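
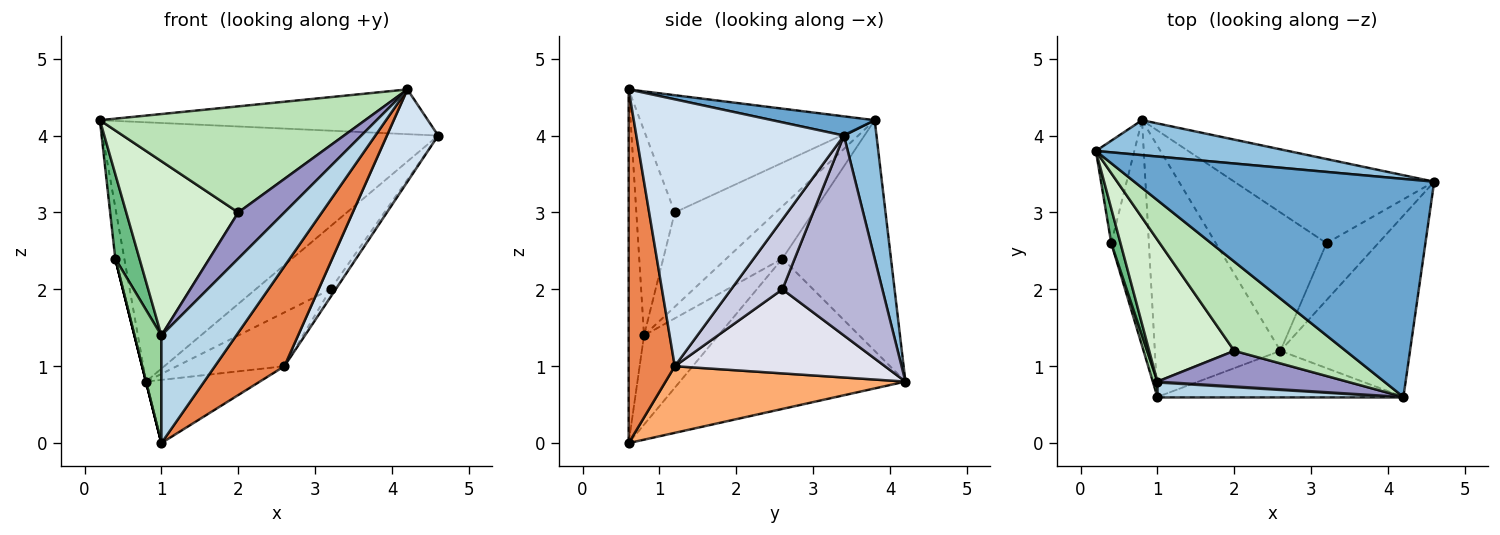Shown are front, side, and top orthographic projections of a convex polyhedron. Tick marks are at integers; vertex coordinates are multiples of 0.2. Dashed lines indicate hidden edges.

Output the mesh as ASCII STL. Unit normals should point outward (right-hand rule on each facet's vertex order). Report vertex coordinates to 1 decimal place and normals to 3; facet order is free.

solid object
 facet normal 0.063 0.201 0.978
  outer loop
   vertex 4.2 0.6 4.6
   vertex 4.6 3.4 4.0
   vertex 0.2 3.8 4.2
  endloop
 endfacet
 facet normal 0.096 0.986 0.133
  outer loop
   vertex 0.8 4.2 0.8
   vertex 0.2 3.8 4.2
   vertex 4.6 3.4 4.0
  endloop
 endfacet
 facet normal -0.199 -0.970 0.139
  outer loop
   vertex 1.0 0.8 1.4
   vertex 1.0 0.6 0.0
   vertex 4.2 0.6 4.6
  endloop
 endfacet
 facet normal 0.878 -0.217 -0.426
  outer loop
   vertex 2.6 1.2 1.0
   vertex 4.6 3.4 4.0
   vertex 4.2 0.6 4.6
  endloop
 endfacet
 facet normal 0.516 -0.778 -0.359
  outer loop
   vertex 2.6 1.2 1.0
   vertex 4.2 0.6 4.6
   vertex 1.0 0.6 0.0
  endloop
 endfacet
 facet normal 0.458 0.217 -0.862
  outer loop
   vertex 2.6 1.2 1.0
   vertex 1.0 0.6 0.0
   vertex 0.8 4.2 0.8
  endloop
 endfacet
 facet normal -0.983 0.082 -0.164
  outer loop
   vertex 0.4 2.6 2.4
   vertex 0.2 3.8 4.2
   vertex 0.8 4.2 0.8
  endloop
 endfacet
 facet normal -0.970 0.000 -0.243
  outer loop
   vertex 0.4 2.6 2.4
   vertex 0.8 4.2 0.8
   vertex 1.0 0.6 0.0
  endloop
 endfacet
 facet normal -0.906 -0.391 0.160
  outer loop
   vertex 0.4 2.6 2.4
   vertex 1.0 0.8 1.4
   vertex 0.2 3.8 4.2
  endloop
 endfacet
 facet normal -0.939 -0.340 0.049
  outer loop
   vertex 0.4 2.6 2.4
   vertex 1.0 0.6 0.0
   vertex 1.0 0.8 1.4
  endloop
 endfacet
 facet normal -0.560 -0.634 0.533
  outer loop
   vertex 2.0 1.2 3.0
   vertex 4.2 0.6 4.6
   vertex 0.2 3.8 4.2
  endloop
 endfacet
 facet normal -0.573 -0.636 0.517
  outer loop
   vertex 2.0 1.2 3.0
   vertex 0.2 3.8 4.2
   vertex 1.0 0.8 1.4
  endloop
 endfacet
 facet normal -0.551 -0.661 0.510
  outer loop
   vertex 2.0 1.2 3.0
   vertex 1.0 0.8 1.4
   vertex 4.2 0.6 4.6
  endloop
 endfacet
 facet normal 0.625 0.469 -0.625
  outer loop
   vertex 3.2 2.6 2.0
   vertex 0.8 4.2 0.8
   vertex 4.6 3.4 4.0
  endloop
 endfacet
 facet normal 0.801 0.080 -0.593
  outer loop
   vertex 3.2 2.6 2.0
   vertex 4.6 3.4 4.0
   vertex 2.6 1.2 1.0
  endloop
 endfacet
 facet normal 0.578 0.296 -0.761
  outer loop
   vertex 3.2 2.6 2.0
   vertex 2.6 1.2 1.0
   vertex 0.8 4.2 0.8
  endloop
 endfacet
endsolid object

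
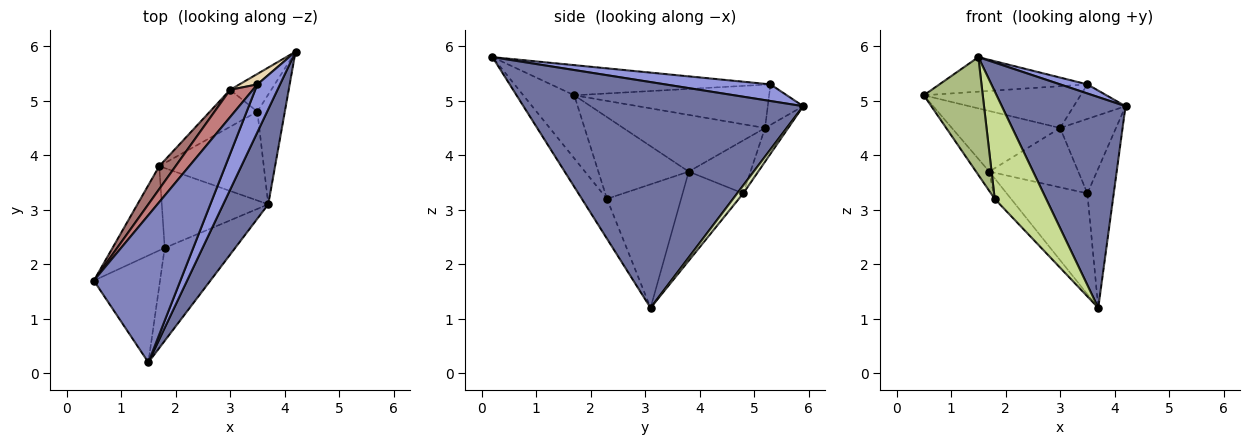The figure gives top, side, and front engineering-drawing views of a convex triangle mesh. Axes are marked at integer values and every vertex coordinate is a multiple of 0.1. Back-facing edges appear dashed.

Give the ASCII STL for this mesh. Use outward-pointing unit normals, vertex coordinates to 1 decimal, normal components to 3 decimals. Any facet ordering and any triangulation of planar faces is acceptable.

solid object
 facet normal 0.900 -0.398 0.179
  outer loop
   vertex 3.7 3.1 1.2
   vertex 4.2 5.9 4.9
   vertex 1.5 0.2 5.8
  endloop
 endfacet
 facet normal -0.321 0.216 0.922
  outer loop
   vertex 3.5 5.3 5.3
   vertex 0.5 1.7 5.1
   vertex 1.5 0.2 5.8
  endloop
 endfacet
 facet normal 0.585 -0.151 0.797
  outer loop
   vertex 3.5 5.3 5.3
   vertex 1.5 0.2 5.8
   vertex 4.2 5.9 4.9
  endloop
 endfacet
 facet normal -0.837 0.122 -0.534
  outer loop
   vertex 1.8 2.3 3.2
   vertex 0.5 1.7 5.1
   vertex 1.7 3.8 3.7
  endloop
 endfacet
 facet normal -0.747 0.165 -0.644
  outer loop
   vertex 1.8 2.3 3.2
   vertex 1.7 3.8 3.7
   vertex 3.7 3.1 1.2
  endloop
 endfacet
 facet normal -0.539 -0.624 -0.566
  outer loop
   vertex 1.8 2.3 3.2
   vertex 1.5 0.2 5.8
   vertex 0.5 1.7 5.1
  endloop
 endfacet
 facet normal -0.347 -0.710 -0.613
  outer loop
   vertex 1.8 2.3 3.2
   vertex 3.7 3.1 1.2
   vertex 1.5 0.2 5.8
  endloop
 endfacet
 facet normal 0.177 0.773 -0.609
  outer loop
   vertex 3.5 4.8 3.3
   vertex 4.2 5.9 4.9
   vertex 3.7 3.1 1.2
  endloop
 endfacet
 facet normal -0.491 0.654 -0.576
  outer loop
   vertex 3.5 4.8 3.3
   vertex 3.7 3.1 1.2
   vertex 1.7 3.8 3.7
  endloop
 endfacet
 facet normal -0.347 0.837 -0.424
  outer loop
   vertex 3.0 5.2 4.5
   vertex 4.2 5.9 4.9
   vertex 3.5 4.8 3.3
  endloop
 endfacet
 facet normal -0.508 0.731 -0.455
  outer loop
   vertex 3.0 5.2 4.5
   vertex 3.5 4.8 3.3
   vertex 1.7 3.8 3.7
  endloop
 endfacet
 facet normal -0.548 0.801 0.242
  outer loop
   vertex 3.0 5.2 4.5
   vertex 3.5 5.3 5.3
   vertex 4.2 5.9 4.9
  endloop
 endfacet
 facet normal -0.775 0.592 0.223
  outer loop
   vertex 3.0 5.2 4.5
   vertex 1.7 3.8 3.7
   vertex 0.5 1.7 5.1
  endloop
 endfacet
 facet normal -0.721 0.580 0.378
  outer loop
   vertex 3.0 5.2 4.5
   vertex 0.5 1.7 5.1
   vertex 3.5 5.3 5.3
  endloop
 endfacet
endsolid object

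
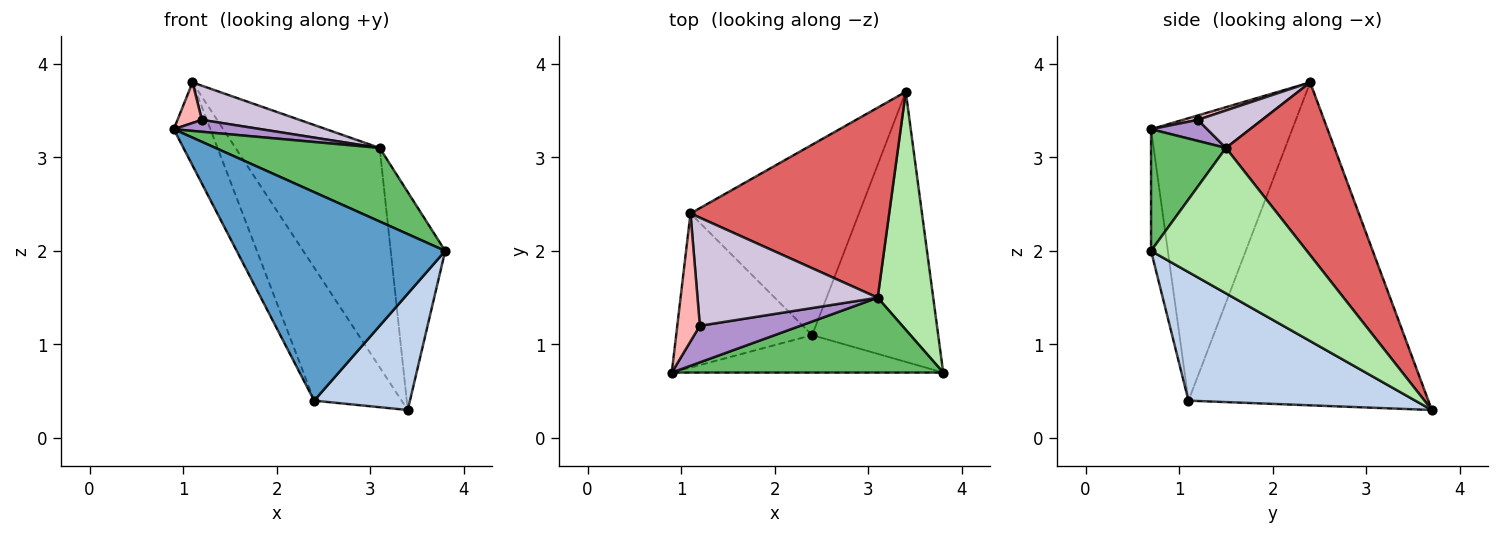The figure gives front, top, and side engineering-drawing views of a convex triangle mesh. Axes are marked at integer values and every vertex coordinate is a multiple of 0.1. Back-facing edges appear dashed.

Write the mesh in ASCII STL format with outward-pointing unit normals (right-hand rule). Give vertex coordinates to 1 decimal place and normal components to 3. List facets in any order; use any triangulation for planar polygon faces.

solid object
 facet normal -0.079 -0.981 -0.176
  outer loop
   vertex 2.4 1.1 0.4
   vertex 3.8 0.7 2.0
   vertex 0.9 0.7 3.3
  endloop
 endfacet
 facet normal 0.684 -0.289 -0.670
  outer loop
   vertex 2.4 1.1 0.4
   vertex 3.4 3.7 0.3
   vertex 3.8 0.7 2.0
  endloop
 endfacet
 facet normal -0.877 0.227 -0.422
  outer loop
   vertex 2.4 1.1 0.4
   vertex 0.9 0.7 3.3
   vertex 1.1 2.4 3.8
  endloop
 endfacet
 facet normal -0.844 0.308 -0.440
  outer loop
   vertex 2.4 1.1 0.4
   vertex 1.1 2.4 3.8
   vertex 3.4 3.7 0.3
  endloop
 endfacet
 facet normal 0.305 -0.668 0.679
  outer loop
   vertex 3.1 1.5 3.1
   vertex 0.9 0.7 3.3
   vertex 3.8 0.7 2.0
  endloop
 endfacet
 facet normal 0.888 0.311 0.339
  outer loop
   vertex 3.1 1.5 3.1
   vertex 3.8 0.7 2.0
   vertex 3.4 3.7 0.3
  endloop
 endfacet
 facet normal 0.495 0.657 0.569
  outer loop
   vertex 3.1 1.5 3.1
   vertex 3.4 3.7 0.3
   vertex 1.1 2.4 3.8
  endloop
 endfacet
 facet normal 0.183 -0.297 0.937
  outer loop
   vertex 1.2 1.2 3.4
   vertex 1.1 2.4 3.8
   vertex 0.9 0.7 3.3
  endloop
 endfacet
 facet normal 0.195 -0.304 0.933
  outer loop
   vertex 1.2 1.2 3.4
   vertex 0.9 0.7 3.3
   vertex 3.1 1.5 3.1
  endloop
 endfacet
 facet normal 0.194 -0.296 0.935
  outer loop
   vertex 1.2 1.2 3.4
   vertex 3.1 1.5 3.1
   vertex 1.1 2.4 3.8
  endloop
 endfacet
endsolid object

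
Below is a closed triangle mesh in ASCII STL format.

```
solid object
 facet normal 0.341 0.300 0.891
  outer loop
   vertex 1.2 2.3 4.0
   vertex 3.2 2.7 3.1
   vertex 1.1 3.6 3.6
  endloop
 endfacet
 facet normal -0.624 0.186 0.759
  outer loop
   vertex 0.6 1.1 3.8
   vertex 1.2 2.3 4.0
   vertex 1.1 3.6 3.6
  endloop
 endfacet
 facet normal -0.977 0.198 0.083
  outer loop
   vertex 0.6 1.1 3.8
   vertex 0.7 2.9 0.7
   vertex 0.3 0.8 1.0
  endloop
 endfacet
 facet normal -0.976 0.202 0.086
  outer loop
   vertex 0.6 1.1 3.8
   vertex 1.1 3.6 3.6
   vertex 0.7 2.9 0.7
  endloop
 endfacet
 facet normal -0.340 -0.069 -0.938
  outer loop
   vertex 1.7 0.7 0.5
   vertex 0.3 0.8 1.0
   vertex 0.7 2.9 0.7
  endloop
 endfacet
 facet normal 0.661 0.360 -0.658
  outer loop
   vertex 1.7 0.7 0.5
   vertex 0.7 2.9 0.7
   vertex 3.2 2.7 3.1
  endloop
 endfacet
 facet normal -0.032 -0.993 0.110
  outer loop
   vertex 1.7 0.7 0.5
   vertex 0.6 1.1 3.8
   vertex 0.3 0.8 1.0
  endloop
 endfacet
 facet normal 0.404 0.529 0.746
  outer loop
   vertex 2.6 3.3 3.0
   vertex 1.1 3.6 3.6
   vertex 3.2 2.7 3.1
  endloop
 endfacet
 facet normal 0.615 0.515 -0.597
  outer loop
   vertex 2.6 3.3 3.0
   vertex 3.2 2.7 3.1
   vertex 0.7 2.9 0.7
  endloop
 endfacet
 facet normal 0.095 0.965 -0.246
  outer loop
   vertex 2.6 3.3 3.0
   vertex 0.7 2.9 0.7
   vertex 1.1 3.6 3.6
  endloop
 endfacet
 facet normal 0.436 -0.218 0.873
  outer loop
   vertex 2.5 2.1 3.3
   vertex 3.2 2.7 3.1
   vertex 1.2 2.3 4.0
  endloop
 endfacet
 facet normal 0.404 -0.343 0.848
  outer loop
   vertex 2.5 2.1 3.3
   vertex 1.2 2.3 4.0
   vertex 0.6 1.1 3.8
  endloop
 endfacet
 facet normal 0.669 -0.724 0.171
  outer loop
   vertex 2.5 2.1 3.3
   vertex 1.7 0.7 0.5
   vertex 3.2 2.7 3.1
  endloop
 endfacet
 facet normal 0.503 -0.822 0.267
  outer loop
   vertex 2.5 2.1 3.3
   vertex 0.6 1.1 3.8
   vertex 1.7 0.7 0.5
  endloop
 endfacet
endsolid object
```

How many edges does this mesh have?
21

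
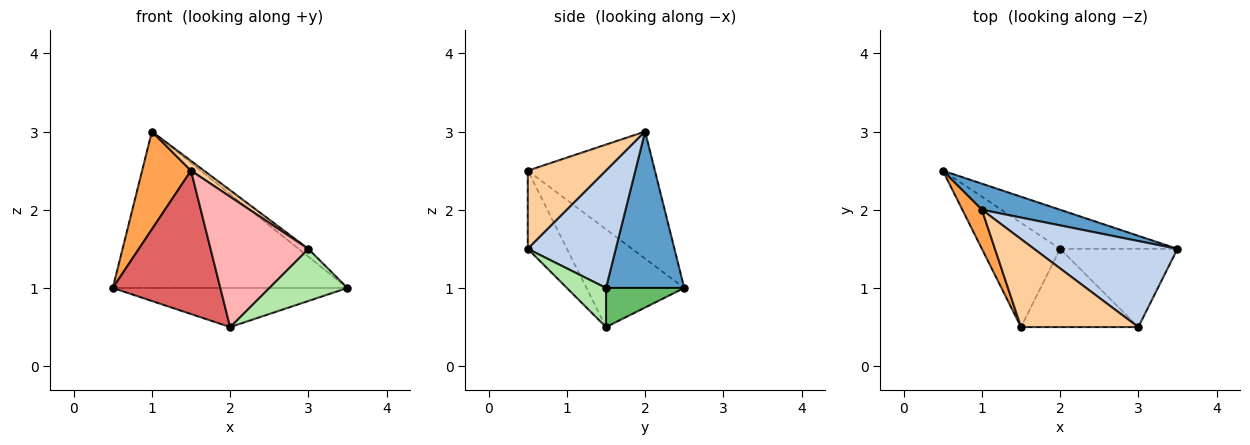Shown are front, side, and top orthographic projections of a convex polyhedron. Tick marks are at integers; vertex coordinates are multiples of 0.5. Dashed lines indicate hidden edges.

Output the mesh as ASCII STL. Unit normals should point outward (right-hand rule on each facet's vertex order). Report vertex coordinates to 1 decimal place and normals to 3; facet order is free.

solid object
 facet normal 0.312 0.937 0.156
  outer loop
   vertex 1.0 2.0 3.0
   vertex 3.5 1.5 1.0
   vertex 0.5 2.5 1.0
  endloop
 endfacet
 facet normal 0.632 0.070 0.772
  outer loop
   vertex 1.0 2.0 3.0
   vertex 3.0 0.5 1.5
   vertex 3.5 1.5 1.0
  endloop
 endfacet
 facet normal -0.924 -0.355 0.142
  outer loop
   vertex 1.5 0.5 2.5
   vertex 1.0 2.0 3.0
   vertex 0.5 2.5 1.0
  endloop
 endfacet
 facet normal 0.552 -0.092 0.829
  outer loop
   vertex 1.5 0.5 2.5
   vertex 3.0 0.5 1.5
   vertex 1.0 2.0 3.0
  endloop
 endfacet
 facet normal 0.229 0.688 -0.688
  outer loop
   vertex 2.0 1.5 0.5
   vertex 0.5 2.5 1.0
   vertex 3.5 1.5 1.0
  endloop
 endfacet
 facet normal 0.267 -0.535 -0.802
  outer loop
   vertex 2.0 1.5 0.5
   vertex 3.5 1.5 1.0
   vertex 3.0 0.5 1.5
  endloop
 endfacet
 facet normal -0.592 -0.652 -0.474
  outer loop
   vertex 2.0 1.5 0.5
   vertex 1.5 0.5 2.5
   vertex 0.5 2.5 1.0
  endloop
 endfacet
 facet normal -0.324 -0.811 -0.487
  outer loop
   vertex 2.0 1.5 0.5
   vertex 3.0 0.5 1.5
   vertex 1.5 0.5 2.5
  endloop
 endfacet
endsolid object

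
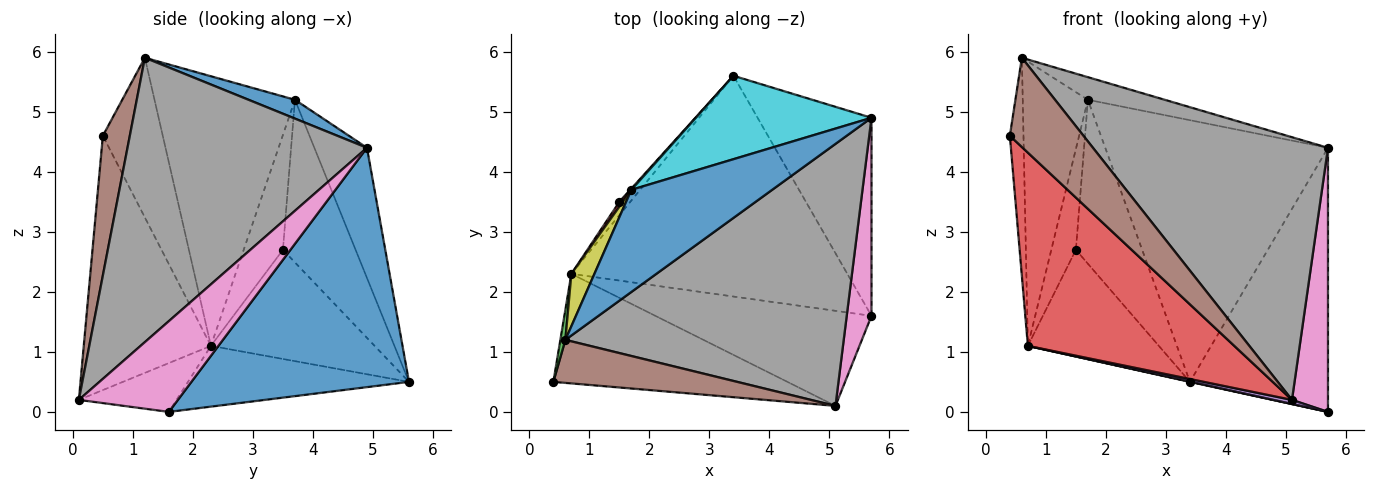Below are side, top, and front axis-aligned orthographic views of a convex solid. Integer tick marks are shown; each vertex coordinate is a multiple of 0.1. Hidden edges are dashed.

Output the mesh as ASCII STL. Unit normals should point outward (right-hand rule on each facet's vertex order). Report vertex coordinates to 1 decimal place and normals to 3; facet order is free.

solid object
 facet normal 0.783 0.497 -0.373
  outer loop
   vertex 5.7 4.9 4.4
   vertex 5.7 1.6 0.0
   vertex 3.4 5.6 0.5
  endloop
 endfacet
 facet normal -0.215 -0.002 -0.977
  outer loop
   vertex 0.7 2.3 1.1
   vertex 3.4 5.6 0.5
   vertex 5.7 1.6 0.0
  endloop
 endfacet
 facet normal -0.975 0.222 0.031
  outer loop
   vertex 0.7 2.3 1.1
   vertex 0.4 0.5 4.6
   vertex 0.6 1.2 5.9
  endloop
 endfacet
 facet normal -0.472 -0.767 -0.435
  outer loop
   vertex 5.1 0.1 0.2
   vertex 0.4 0.5 4.6
   vertex 0.7 2.3 1.1
  endloop
 endfacet
 facet normal -0.220 -0.042 -0.975
  outer loop
   vertex 5.1 0.1 0.2
   vertex 0.7 2.3 1.1
   vertex 5.7 1.6 0.0
  endloop
 endfacet
 facet normal 0.313 -0.855 0.412
  outer loop
   vertex 5.1 0.1 0.2
   vertex 0.6 1.2 5.9
   vertex 0.4 0.5 4.6
  endloop
 endfacet
 facet normal 0.910 -0.331 0.248
  outer loop
   vertex 5.1 0.1 0.2
   vertex 5.7 1.6 0.0
   vertex 5.7 4.9 4.4
  endloop
 endfacet
 facet normal 0.585 -0.574 0.573
  outer loop
   vertex 5.1 0.1 0.2
   vertex 5.7 4.9 4.4
   vertex 0.6 1.2 5.9
  endloop
 endfacet
 facet normal -0.904 0.420 0.077
  outer loop
   vertex 1.7 3.7 5.2
   vertex 0.7 2.3 1.1
   vertex 0.6 1.2 5.9
  endloop
 endfacet
 facet normal -0.220 0.930 0.296
  outer loop
   vertex 1.7 3.7 5.2
   vertex 5.7 4.9 4.4
   vertex 3.4 5.6 0.5
  endloop
 endfacet
 facet normal 0.129 0.214 0.968
  outer loop
   vertex 1.7 3.7 5.2
   vertex 0.6 1.2 5.9
   vertex 5.7 4.9 4.4
  endloop
 endfacet
 facet normal -0.778 0.623 -0.078
  outer loop
   vertex 1.5 3.5 2.7
   vertex 3.4 5.6 0.5
   vertex 0.7 2.3 1.1
  endloop
 endfacet
 facet normal -0.739 0.674 0.005
  outer loop
   vertex 1.5 3.5 2.7
   vertex 1.7 3.7 5.2
   vertex 3.4 5.6 0.5
  endloop
 endfacet
 facet normal -0.847 0.531 0.025
  outer loop
   vertex 1.5 3.5 2.7
   vertex 0.7 2.3 1.1
   vertex 1.7 3.7 5.2
  endloop
 endfacet
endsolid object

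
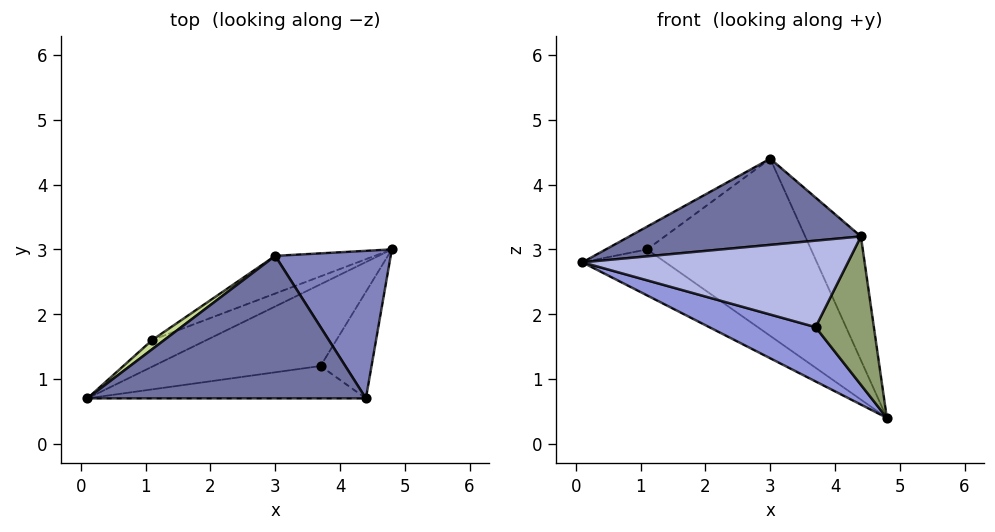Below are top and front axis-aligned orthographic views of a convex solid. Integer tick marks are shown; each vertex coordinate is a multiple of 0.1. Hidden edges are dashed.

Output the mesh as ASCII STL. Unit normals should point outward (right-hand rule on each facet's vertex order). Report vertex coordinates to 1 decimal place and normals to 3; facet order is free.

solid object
 facet normal -0.079 -0.516 0.853
  outer loop
   vertex 3.0 2.9 4.4
   vertex 0.1 0.7 2.8
   vertex 4.4 0.7 3.2
  endloop
 endfacet
 facet normal 0.857 0.331 0.394
  outer loop
   vertex 3.0 2.9 4.4
   vertex 4.4 0.7 3.2
   vertex 4.8 3.0 0.4
  endloop
 endfacet
 facet normal -0.153 -0.547 -0.823
  outer loop
   vertex 3.7 1.2 1.8
   vertex 0.1 0.7 2.8
   vertex 4.8 3.0 0.4
  endloop
 endfacet
 facet normal 0.033 -0.936 -0.351
  outer loop
   vertex 3.7 1.2 1.8
   vertex 4.4 0.7 3.2
   vertex 0.1 0.7 2.8
  endloop
 endfacet
 facet normal 0.506 -0.701 -0.503
  outer loop
   vertex 3.7 1.2 1.8
   vertex 4.8 3.0 0.4
   vertex 4.4 0.7 3.2
  endloop
 endfacet
 facet normal -0.562 0.716 -0.414
  outer loop
   vertex 1.1 1.6 3.0
   vertex 4.8 3.0 0.4
   vertex 0.1 0.7 2.8
  endloop
 endfacet
 facet normal -0.673 0.686 0.276
  outer loop
   vertex 1.1 1.6 3.0
   vertex 0.1 0.7 2.8
   vertex 3.0 2.9 4.4
  endloop
 endfacet
 facet normal -0.459 0.869 -0.185
  outer loop
   vertex 1.1 1.6 3.0
   vertex 3.0 2.9 4.4
   vertex 4.8 3.0 0.4
  endloop
 endfacet
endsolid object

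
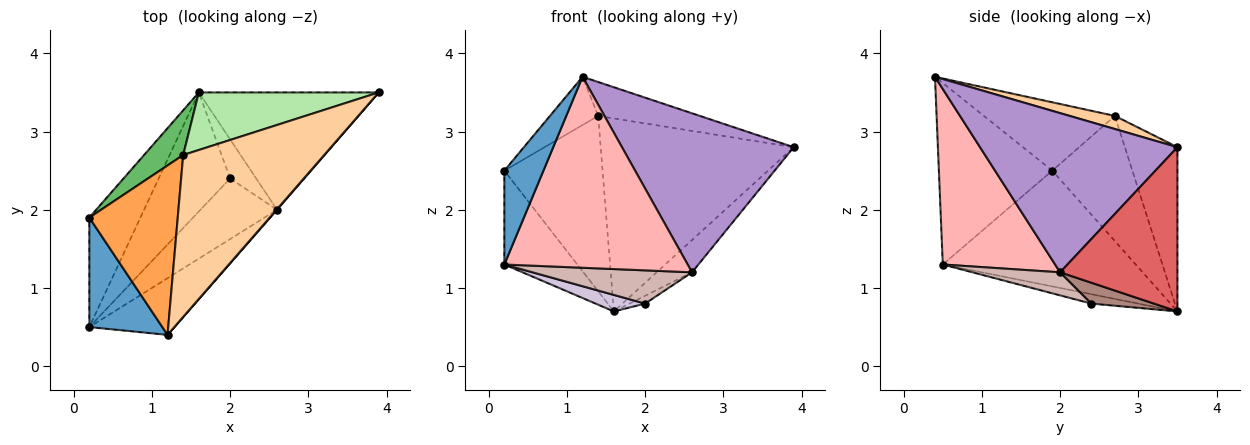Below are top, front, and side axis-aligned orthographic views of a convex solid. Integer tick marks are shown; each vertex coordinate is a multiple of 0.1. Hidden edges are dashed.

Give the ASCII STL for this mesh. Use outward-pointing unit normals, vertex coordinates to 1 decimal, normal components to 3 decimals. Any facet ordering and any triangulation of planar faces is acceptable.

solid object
 facet normal -0.884 -0.305 0.355
  outer loop
   vertex 0.2 0.5 1.3
   vertex 1.2 0.4 3.7
   vertex 0.2 1.9 2.5
  endloop
 endfacet
 facet normal -0.865 0.327 -0.382
  outer loop
   vertex 0.2 0.5 1.3
   vertex 0.2 1.9 2.5
   vertex 1.6 3.5 0.7
  endloop
 endfacet
 facet normal -0.597 0.220 0.772
  outer loop
   vertex 1.4 2.7 3.2
   vertex 0.2 1.9 2.5
   vertex 1.2 0.4 3.7
  endloop
 endfacet
 facet normal 0.091 0.204 0.975
  outer loop
   vertex 1.4 2.7 3.2
   vertex 1.2 0.4 3.7
   vertex 3.9 3.5 2.8
  endloop
 endfacet
 facet normal -0.620 0.760 0.194
  outer loop
   vertex 1.4 2.7 3.2
   vertex 1.6 3.5 0.7
   vertex 0.2 1.9 2.5
  endloop
 endfacet
 facet normal -0.252 0.927 0.277
  outer loop
   vertex 1.4 2.7 3.2
   vertex 3.9 3.5 2.8
   vertex 1.6 3.5 0.7
  endloop
 endfacet
 facet normal 0.661 0.199 -0.724
  outer loop
   vertex 2.6 2.0 1.2
   vertex 1.6 3.5 0.7
   vertex 3.9 3.5 2.8
  endloop
 endfacet
 facet normal 0.506 -0.827 -0.245
  outer loop
   vertex 2.6 2.0 1.2
   vertex 1.2 0.4 3.7
   vertex 0.2 0.5 1.3
  endloop
 endfacet
 facet normal 0.754 -0.656 0.002
  outer loop
   vertex 2.6 2.0 1.2
   vertex 3.9 3.5 2.8
   vertex 1.2 0.4 3.7
  endloop
 endfacet
 facet normal -0.129 -0.136 -0.982
  outer loop
   vertex 2.0 2.4 0.8
   vertex 0.2 0.5 1.3
   vertex 1.6 3.5 0.7
  endloop
 endfacet
 facet normal 0.617 0.154 -0.772
  outer loop
   vertex 2.0 2.4 0.8
   vertex 1.6 3.5 0.7
   vertex 2.6 2.0 1.2
  endloop
 endfacet
 facet normal 0.255 -0.465 -0.848
  outer loop
   vertex 2.0 2.4 0.8
   vertex 2.6 2.0 1.2
   vertex 0.2 0.5 1.3
  endloop
 endfacet
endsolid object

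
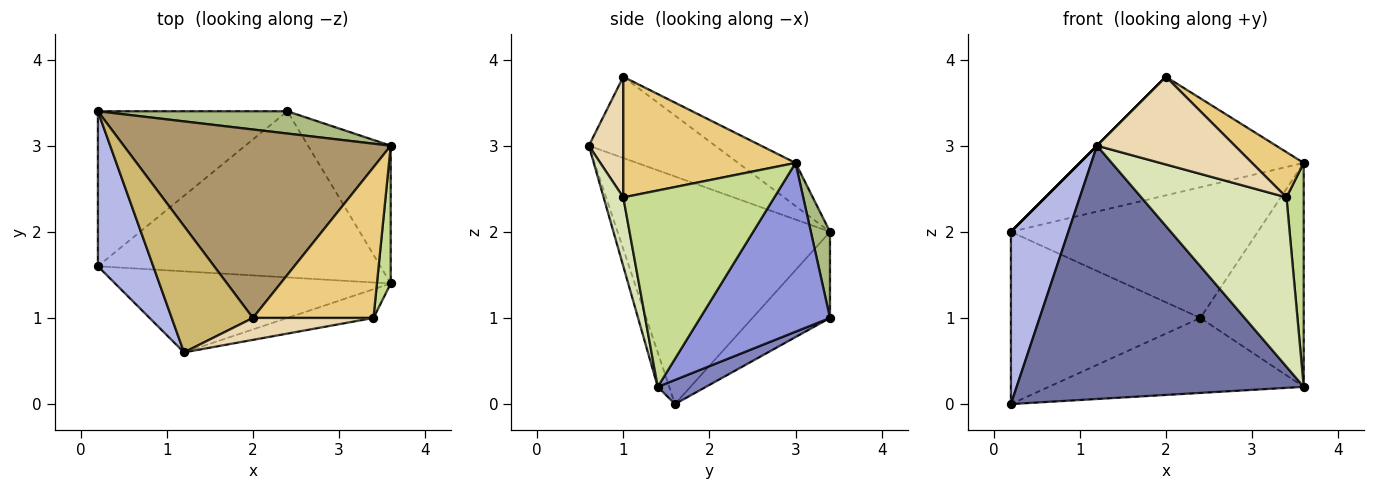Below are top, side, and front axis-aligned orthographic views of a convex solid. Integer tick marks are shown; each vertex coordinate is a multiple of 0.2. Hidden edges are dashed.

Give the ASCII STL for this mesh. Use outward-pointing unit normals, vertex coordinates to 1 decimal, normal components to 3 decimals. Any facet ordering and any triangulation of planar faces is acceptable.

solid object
 facet normal -0.038 -0.952 -0.305
  outer loop
   vertex 3.6 1.4 0.2
   vertex 1.2 0.6 3.0
   vertex 0.2 1.6 0.0
  endloop
 endfacet
 facet normal 0.078 0.410 -0.909
  outer loop
   vertex 3.6 1.4 0.2
   vertex 0.2 1.6 0.0
   vertex 2.4 3.4 1.0
  endloop
 endfacet
 facet normal 0.731 0.582 -0.358
  outer loop
   vertex 3.6 1.4 0.2
   vertex 2.4 3.4 1.0
   vertex 3.6 3.0 2.8
  endloop
 endfacet
 facet normal -0.940 -0.254 0.229
  outer loop
   vertex 0.2 3.4 2.0
   vertex 0.2 1.6 0.0
   vertex 1.2 0.6 3.0
  endloop
 endfacet
 facet normal -0.291 0.711 -0.640
  outer loop
   vertex 0.2 3.4 2.0
   vertex 2.4 3.4 1.0
   vertex 0.2 1.6 0.0
  endloop
 endfacet
 facet normal 0.076 0.983 0.168
  outer loop
   vertex 0.2 3.4 2.0
   vertex 3.6 3.0 2.8
   vertex 2.4 3.4 1.0
  endloop
 endfacet
 facet normal 0.991 -0.113 0.070
  outer loop
   vertex 3.4 1.0 2.4
   vertex 3.6 1.4 0.2
   vertex 3.6 3.0 2.8
  endloop
 endfacet
 facet normal 0.133 -0.977 -0.166
  outer loop
   vertex 3.4 1.0 2.4
   vertex 1.2 0.6 3.0
   vertex 3.6 1.4 0.2
  endloop
 endfacet
 facet normal -0.135 0.528 0.839
  outer loop
   vertex 2.0 1.0 3.8
   vertex 3.6 3.0 2.8
   vertex 0.2 3.4 2.0
  endloop
 endfacet
 facet normal -0.707 0.000 0.707
  outer loop
   vertex 2.0 1.0 3.8
   vertex 0.2 3.4 2.0
   vertex 1.2 0.6 3.0
  endloop
 endfacet
 facet normal 0.692 -0.208 0.692
  outer loop
   vertex 2.0 1.0 3.8
   vertex 3.4 1.0 2.4
   vertex 3.6 3.0 2.8
  endloop
 endfacet
 facet normal 0.236 -0.943 0.236
  outer loop
   vertex 2.0 1.0 3.8
   vertex 1.2 0.6 3.0
   vertex 3.4 1.0 2.4
  endloop
 endfacet
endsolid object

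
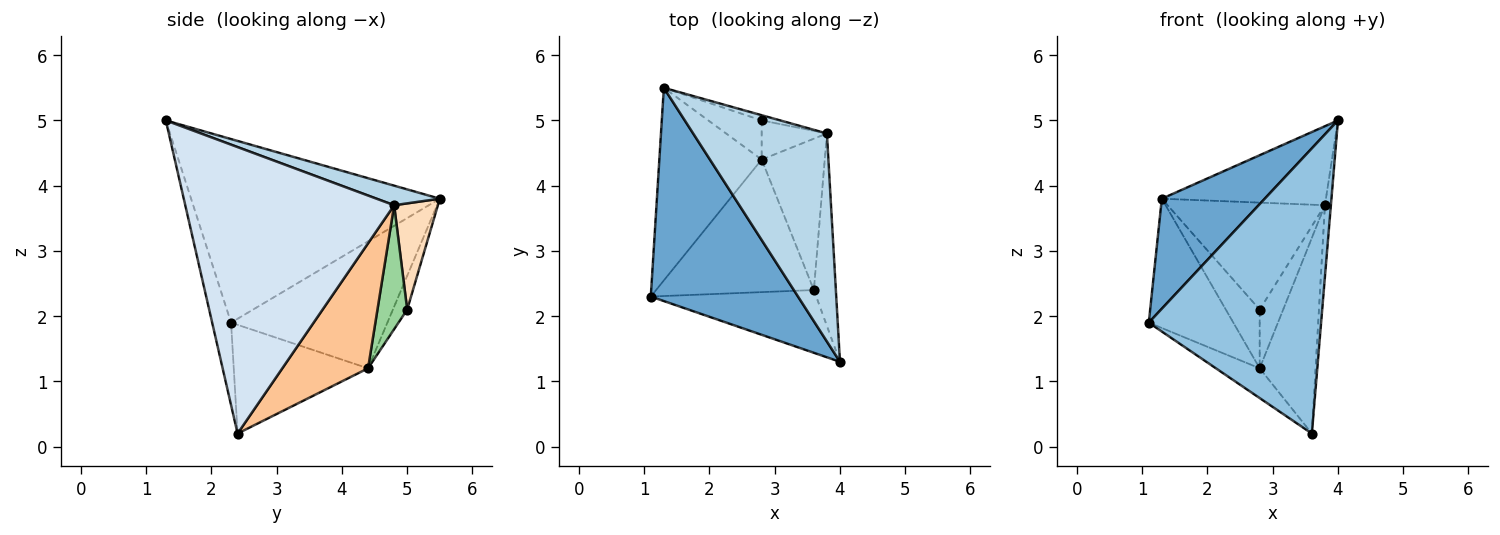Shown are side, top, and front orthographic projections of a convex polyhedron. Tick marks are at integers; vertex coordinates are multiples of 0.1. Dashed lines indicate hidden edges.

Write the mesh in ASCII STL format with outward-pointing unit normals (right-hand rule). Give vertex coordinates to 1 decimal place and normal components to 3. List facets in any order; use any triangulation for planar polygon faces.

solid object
 facet normal -0.742 -0.307 0.595
  outer loop
   vertex 1.3 5.5 3.8
   vertex 1.1 2.3 1.9
   vertex 4.0 1.3 5.0
  endloop
 endfacet
 facet normal -0.106 -0.971 -0.214
  outer loop
   vertex 3.6 2.4 0.2
   vertex 4.0 1.3 5.0
   vertex 1.1 2.3 1.9
  endloop
 endfacet
 facet normal 0.136 0.352 0.926
  outer loop
   vertex 3.8 4.8 3.7
   vertex 1.3 5.5 3.8
   vertex 4.0 1.3 5.0
  endloop
 endfacet
 facet normal 0.997 0.029 -0.077
  outer loop
   vertex 3.8 4.8 3.7
   vertex 4.0 1.3 5.0
   vertex 3.6 2.4 0.2
  endloop
 endfacet
 facet normal -0.718 0.388 -0.578
  outer loop
   vertex 2.8 4.4 1.2
   vertex 1.1 2.3 1.9
   vertex 1.3 5.5 3.8
  endloop
 endfacet
 facet normal -0.558 0.182 -0.810
  outer loop
   vertex 2.8 4.4 1.2
   vertex 3.6 2.4 0.2
   vertex 1.1 2.3 1.9
  endloop
 endfacet
 facet normal 0.772 0.503 -0.389
  outer loop
   vertex 2.8 4.4 1.2
   vertex 3.8 4.8 3.7
   vertex 3.6 2.4 0.2
  endloop
 endfacet
 facet normal 0.268 0.962 -0.047
  outer loop
   vertex 2.8 5.0 2.1
   vertex 1.3 5.5 3.8
   vertex 3.8 4.8 3.7
  endloop
 endfacet
 facet normal -0.331 0.785 -0.523
  outer loop
   vertex 2.8 5.0 2.1
   vertex 2.8 4.4 1.2
   vertex 1.3 5.5 3.8
  endloop
 endfacet
 facet normal 0.725 0.573 -0.382
  outer loop
   vertex 2.8 5.0 2.1
   vertex 3.8 4.8 3.7
   vertex 2.8 4.4 1.2
  endloop
 endfacet
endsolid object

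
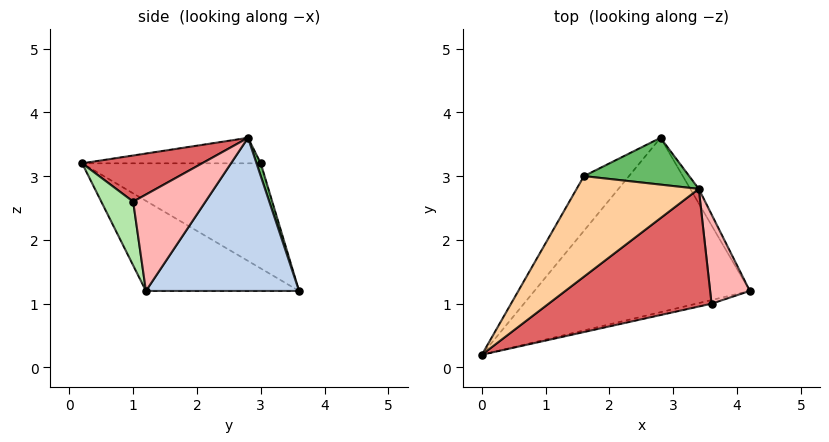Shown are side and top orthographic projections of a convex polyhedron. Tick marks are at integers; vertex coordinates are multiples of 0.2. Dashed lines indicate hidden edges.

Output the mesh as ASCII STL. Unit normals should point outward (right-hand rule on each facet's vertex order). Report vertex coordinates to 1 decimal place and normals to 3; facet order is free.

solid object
 facet normal -0.376 -0.220 -0.900
  outer loop
   vertex 2.8 3.6 1.2
   vertex 4.2 1.2 1.2
   vertex 0.0 0.2 3.2
  endloop
 endfacet
 facet normal 0.863 0.503 -0.048
  outer loop
   vertex 3.4 2.8 3.6
   vertex 4.2 1.2 1.2
   vertex 2.8 3.6 1.2
  endloop
 endfacet
 facet normal -0.814 0.465 -0.349
  outer loop
   vertex 1.6 3.0 3.2
   vertex 2.8 3.6 1.2
   vertex 0.0 0.2 3.2
  endloop
 endfacet
 facet normal -0.203 0.116 0.972
  outer loop
   vertex 1.6 3.0 3.2
   vertex 0.0 0.2 3.2
   vertex 3.4 2.8 3.6
  endloop
 endfacet
 facet normal 0.037 0.951 0.308
  outer loop
   vertex 1.6 3.0 3.2
   vertex 3.4 2.8 3.6
   vertex 2.8 3.6 1.2
  endloop
 endfacet
 facet normal 0.209 -0.977 -0.050
  outer loop
   vertex 3.6 1.0 2.6
   vertex 0.0 0.2 3.2
   vertex 4.2 1.2 1.2
  endloop
 endfacet
 facet normal 0.243 -0.450 0.859
  outer loop
   vertex 3.6 1.0 2.6
   vertex 3.4 2.8 3.6
   vertex 0.0 0.2 3.2
  endloop
 endfacet
 facet normal 0.919 -0.108 0.379
  outer loop
   vertex 3.6 1.0 2.6
   vertex 4.2 1.2 1.2
   vertex 3.4 2.8 3.6
  endloop
 endfacet
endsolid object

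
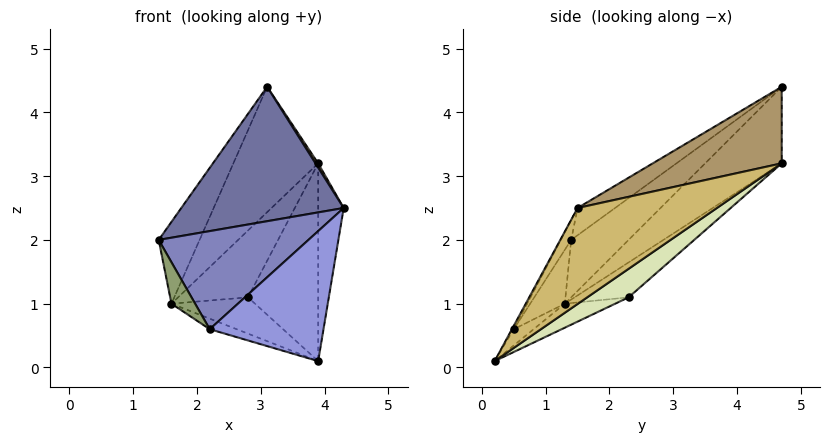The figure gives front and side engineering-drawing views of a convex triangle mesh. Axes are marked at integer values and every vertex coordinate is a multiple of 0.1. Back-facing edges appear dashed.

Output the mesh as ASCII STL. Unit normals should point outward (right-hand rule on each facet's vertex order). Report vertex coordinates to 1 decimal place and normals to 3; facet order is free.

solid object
 facet normal -0.125 -0.541 0.832
  outer loop
   vertex 3.1 4.7 4.4
   vertex 1.4 1.4 2.0
   vertex 4.3 1.5 2.5
  endloop
 endfacet
 facet normal -0.059 -0.855 0.516
  outer loop
   vertex 2.2 0.5 0.6
   vertex 4.3 1.5 2.5
   vertex 1.4 1.4 2.0
  endloop
 endfacet
 facet normal -0.014 -0.878 0.478
  outer loop
   vertex 2.2 0.5 0.6
   vertex 3.9 0.2 0.1
   vertex 4.3 1.5 2.5
  endloop
 endfacet
 facet normal -0.795 0.567 -0.216
  outer loop
   vertex 1.6 1.3 1.0
   vertex 1.4 1.4 2.0
   vertex 3.1 4.7 4.4
  endloop
 endfacet
 facet normal -0.820 -0.561 -0.108
  outer loop
   vertex 1.6 1.3 1.0
   vertex 2.2 0.5 0.6
   vertex 1.4 1.4 2.0
  endloop
 endfacet
 facet normal -0.201 0.333 -0.921
  outer loop
   vertex 1.6 1.3 1.0
   vertex 2.8 2.3 1.1
   vertex 3.9 0.2 0.1
  endloop
 endfacet
 facet normal -0.220 0.299 -0.928
  outer loop
   vertex 1.6 1.3 1.0
   vertex 3.9 0.2 0.1
   vertex 2.2 0.5 0.6
  endloop
 endfacet
 facet normal 0.317 0.538 -0.781
  outer loop
   vertex 3.9 4.7 3.2
   vertex 3.9 0.2 0.1
   vertex 2.8 2.3 1.1
  endloop
 endfacet
 facet normal 0.832 -0.017 0.555
  outer loop
   vertex 3.9 4.7 3.2
   vertex 3.1 4.7 4.4
   vertex 4.3 1.5 2.5
  endloop
 endfacet
 facet normal 0.952 0.174 -0.253
  outer loop
   vertex 3.9 4.7 3.2
   vertex 4.3 1.5 2.5
   vertex 3.9 0.2 0.1
  endloop
 endfacet
 facet normal -0.612 0.678 -0.408
  outer loop
   vertex 3.9 4.7 3.2
   vertex 1.6 1.3 1.0
   vertex 3.1 4.7 4.4
  endloop
 endfacet
 facet normal -0.527 0.683 -0.505
  outer loop
   vertex 3.9 4.7 3.2
   vertex 2.8 2.3 1.1
   vertex 1.6 1.3 1.0
  endloop
 endfacet
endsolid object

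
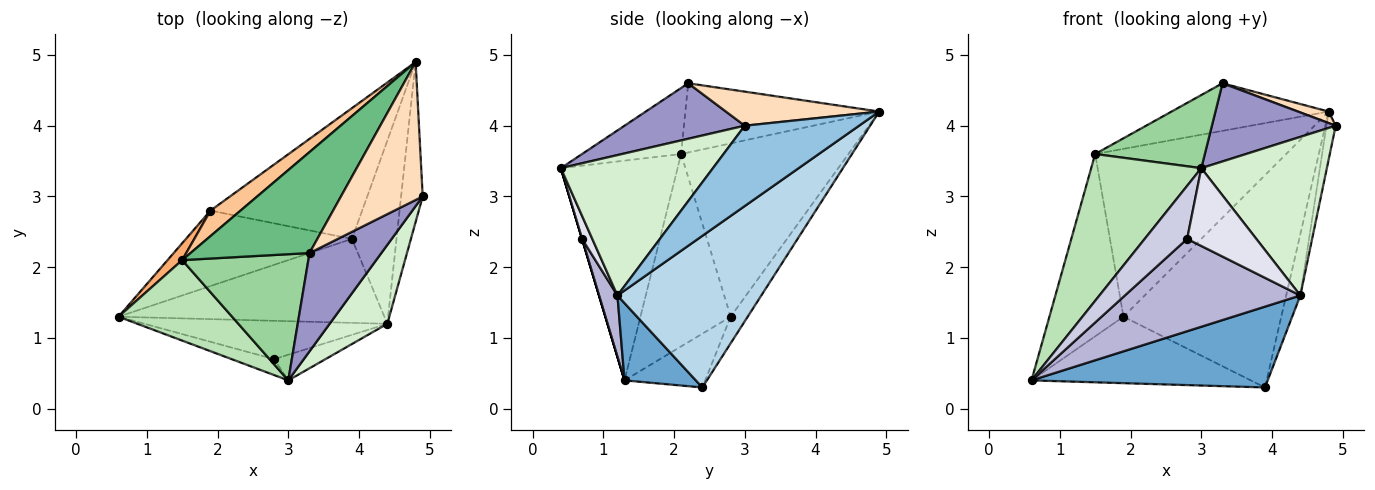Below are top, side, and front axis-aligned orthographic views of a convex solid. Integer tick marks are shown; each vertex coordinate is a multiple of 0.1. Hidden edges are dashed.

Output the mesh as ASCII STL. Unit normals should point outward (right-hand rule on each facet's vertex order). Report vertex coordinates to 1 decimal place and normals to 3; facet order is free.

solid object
 facet normal 0.205 -0.679 -0.705
  outer loop
   vertex 4.4 1.2 1.6
   vertex 0.6 1.3 0.4
   vertex 3.9 2.4 0.3
  endloop
 endfacet
 facet normal 0.963 0.078 -0.259
  outer loop
   vertex 4.4 1.2 1.6
   vertex 4.8 4.9 4.2
   vertex 4.9 3.0 4.0
  endloop
 endfacet
 facet normal 0.955 0.094 -0.281
  outer loop
   vertex 4.4 1.2 1.6
   vertex 3.9 2.4 0.3
   vertex 4.8 4.9 4.2
  endloop
 endfacet
 facet normal -0.236 0.642 -0.729
  outer loop
   vertex 1.9 2.8 1.3
   vertex 3.9 2.4 0.3
   vertex 0.6 1.3 0.4
  endloop
 endfacet
 facet normal -0.092 0.848 -0.522
  outer loop
   vertex 1.9 2.8 1.3
   vertex 4.8 4.9 4.2
   vertex 3.9 2.4 0.3
  endloop
 endfacet
 facet normal -0.772 0.633 0.059
  outer loop
   vertex 1.9 2.8 1.3
   vertex 0.6 1.3 0.4
   vertex 1.5 2.1 3.6
  endloop
 endfacet
 facet normal -0.655 0.747 0.114
  outer loop
   vertex 1.9 2.8 1.3
   vertex 1.5 2.1 3.6
   vertex 4.8 4.9 4.2
  endloop
 endfacet
 facet normal 0.383 -0.077 0.920
  outer loop
   vertex 3.3 2.2 4.6
   vertex 4.9 3.0 4.0
   vertex 4.8 4.9 4.2
  endloop
 endfacet
 facet normal -0.466 0.377 0.800
  outer loop
   vertex 3.3 2.2 4.6
   vertex 4.8 4.9 4.2
   vertex 1.5 2.1 3.6
  endloop
 endfacet
 facet normal -0.413 -0.457 0.788
  outer loop
   vertex 3.0 0.4 3.4
   vertex 3.3 2.2 4.6
   vertex 1.5 2.1 3.6
  endloop
 endfacet
 facet normal -0.681 -0.642 0.352
  outer loop
   vertex 3.0 0.4 3.4
   vertex 1.5 2.1 3.6
   vertex 0.6 1.3 0.4
  endloop
 endfacet
 facet normal 0.735 -0.607 0.302
  outer loop
   vertex 3.0 0.4 3.4
   vertex 4.4 1.2 1.6
   vertex 4.9 3.0 4.0
  endloop
 endfacet
 facet normal 0.517 -0.533 0.670
  outer loop
   vertex 3.0 0.4 3.4
   vertex 4.9 3.0 4.0
   vertex 3.3 2.2 4.6
  endloop
 endfacet
 facet normal 0.096 -0.919 -0.382
  outer loop
   vertex 2.8 0.7 2.4
   vertex 0.6 1.3 0.4
   vertex 4.4 1.2 1.6
  endloop
 endfacet
 facet normal 0.000 -0.958 -0.287
  outer loop
   vertex 2.8 0.7 2.4
   vertex 3.0 0.4 3.4
   vertex 0.6 1.3 0.4
  endloop
 endfacet
 facet normal 0.139 -0.941 -0.310
  outer loop
   vertex 2.8 0.7 2.4
   vertex 4.4 1.2 1.6
   vertex 3.0 0.4 3.4
  endloop
 endfacet
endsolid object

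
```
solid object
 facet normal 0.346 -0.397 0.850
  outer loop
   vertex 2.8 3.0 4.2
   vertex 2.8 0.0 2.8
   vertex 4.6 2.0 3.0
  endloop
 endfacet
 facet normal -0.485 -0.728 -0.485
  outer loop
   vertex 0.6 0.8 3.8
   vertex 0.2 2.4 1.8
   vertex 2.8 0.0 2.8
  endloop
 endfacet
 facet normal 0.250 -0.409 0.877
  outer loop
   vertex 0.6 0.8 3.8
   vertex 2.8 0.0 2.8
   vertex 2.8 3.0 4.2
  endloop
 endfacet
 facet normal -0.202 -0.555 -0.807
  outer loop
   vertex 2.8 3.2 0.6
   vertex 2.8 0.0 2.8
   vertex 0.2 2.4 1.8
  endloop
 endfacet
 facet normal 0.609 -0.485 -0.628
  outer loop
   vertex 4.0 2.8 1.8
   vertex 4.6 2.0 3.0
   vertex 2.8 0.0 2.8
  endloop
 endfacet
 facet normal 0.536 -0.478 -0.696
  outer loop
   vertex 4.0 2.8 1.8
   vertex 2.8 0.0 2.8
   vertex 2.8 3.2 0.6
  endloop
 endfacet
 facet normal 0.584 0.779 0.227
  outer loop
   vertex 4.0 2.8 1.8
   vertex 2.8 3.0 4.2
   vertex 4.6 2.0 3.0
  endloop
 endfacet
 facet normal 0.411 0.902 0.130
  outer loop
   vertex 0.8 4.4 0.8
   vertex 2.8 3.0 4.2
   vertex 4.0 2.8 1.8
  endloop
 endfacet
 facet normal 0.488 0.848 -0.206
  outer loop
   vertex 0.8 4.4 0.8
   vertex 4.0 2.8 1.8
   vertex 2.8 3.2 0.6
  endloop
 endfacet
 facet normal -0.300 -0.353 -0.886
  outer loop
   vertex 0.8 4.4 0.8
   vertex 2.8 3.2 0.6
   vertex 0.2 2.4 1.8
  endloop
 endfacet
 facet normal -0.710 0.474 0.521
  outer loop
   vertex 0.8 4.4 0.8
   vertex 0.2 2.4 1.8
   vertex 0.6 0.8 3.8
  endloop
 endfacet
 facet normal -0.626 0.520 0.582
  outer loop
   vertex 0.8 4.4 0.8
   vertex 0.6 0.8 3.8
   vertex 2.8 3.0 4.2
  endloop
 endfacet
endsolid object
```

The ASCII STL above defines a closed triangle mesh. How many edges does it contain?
18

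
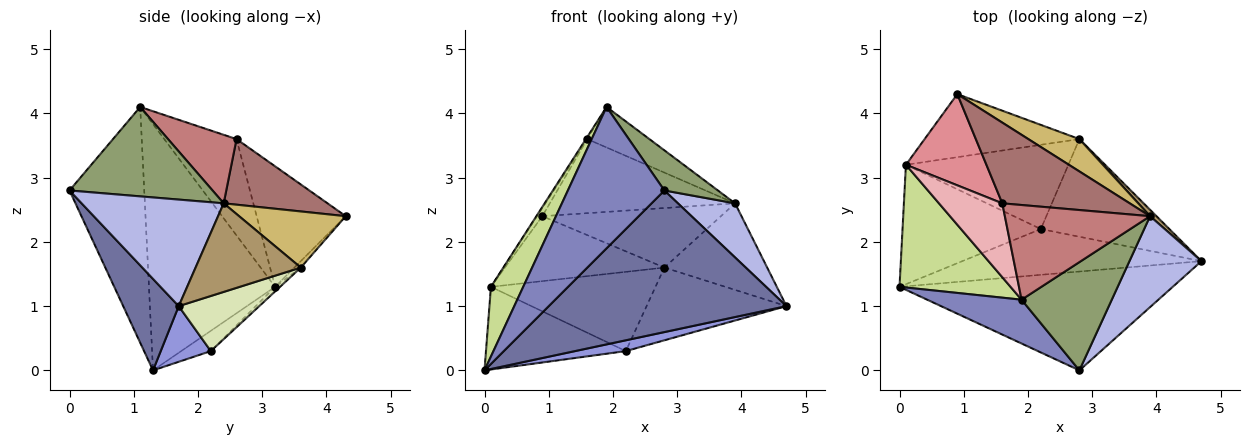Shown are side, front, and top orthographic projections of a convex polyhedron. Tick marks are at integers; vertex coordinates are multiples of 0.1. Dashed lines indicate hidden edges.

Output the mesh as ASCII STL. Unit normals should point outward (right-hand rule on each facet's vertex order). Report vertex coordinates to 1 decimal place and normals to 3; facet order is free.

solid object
 facet normal 0.188 -0.805 -0.562
  outer loop
   vertex 2.8 0.0 2.8
   vertex 0.0 1.3 0.0
   vertex 4.7 1.7 1.0
  endloop
 endfacet
 facet normal -0.595 -0.768 0.238
  outer loop
   vertex 2.8 0.0 2.8
   vertex 1.9 1.1 4.1
   vertex 0.0 1.3 0.0
  endloop
 endfacet
 facet normal 0.221 -0.224 -0.949
  outer loop
   vertex 2.2 2.2 0.3
   vertex 4.7 1.7 1.0
   vertex 0.0 1.3 0.0
  endloop
 endfacet
 facet normal 0.786 -0.316 0.531
  outer loop
   vertex 3.9 2.4 2.6
   vertex 2.8 0.0 2.8
   vertex 4.7 1.7 1.0
  endloop
 endfacet
 facet normal 0.681 -0.255 0.687
  outer loop
   vertex 3.9 2.4 2.6
   vertex 1.9 1.1 4.1
   vertex 2.8 0.0 2.8
  endloop
 endfacet
 facet normal -0.120 0.565 -0.816
  outer loop
   vertex 0.1 3.2 1.3
   vertex 2.2 2.2 0.3
   vertex 0.0 1.3 0.0
  endloop
 endfacet
 facet normal -0.888 -0.227 0.400
  outer loop
   vertex 0.1 3.2 1.3
   vertex 0.0 1.3 0.0
   vertex 1.9 1.1 4.1
  endloop
 endfacet
 facet normal 0.325 0.565 -0.758
  outer loop
   vertex 2.8 3.6 1.6
   vertex 4.7 1.7 1.0
   vertex 2.2 2.2 0.3
  endloop
 endfacet
 facet normal 0.714 0.698 0.052
  outer loop
   vertex 2.8 3.6 1.6
   vertex 3.9 2.4 2.6
   vertex 4.7 1.7 1.0
  endloop
 endfacet
 facet normal 0.465 0.778 0.423
  outer loop
   vertex 2.8 3.6 1.6
   vertex 0.9 4.3 2.4
   vertex 3.9 2.4 2.6
  endloop
 endfacet
 facet normal -0.029 0.717 -0.696
  outer loop
   vertex 2.8 3.6 1.6
   vertex 0.1 3.2 1.3
   vertex 0.9 4.3 2.4
  endloop
 endfacet
 facet normal -0.021 0.685 -0.728
  outer loop
   vertex 2.8 3.6 1.6
   vertex 2.2 2.2 0.3
   vertex 0.1 3.2 1.3
  endloop
 endfacet
 facet normal 0.355 0.632 0.689
  outer loop
   vertex 1.6 2.6 3.6
   vertex 3.9 2.4 2.6
   vertex 0.9 4.3 2.4
  endloop
 endfacet
 facet normal 0.398 0.361 0.843
  outer loop
   vertex 1.6 2.6 3.6
   vertex 1.9 1.1 4.1
   vertex 3.9 2.4 2.6
  endloop
 endfacet
 facet normal -0.831 0.049 0.555
  outer loop
   vertex 1.6 2.6 3.6
   vertex 0.9 4.3 2.4
   vertex 0.1 3.2 1.3
  endloop
 endfacet
 facet normal -0.836 0.016 0.549
  outer loop
   vertex 1.6 2.6 3.6
   vertex 0.1 3.2 1.3
   vertex 1.9 1.1 4.1
  endloop
 endfacet
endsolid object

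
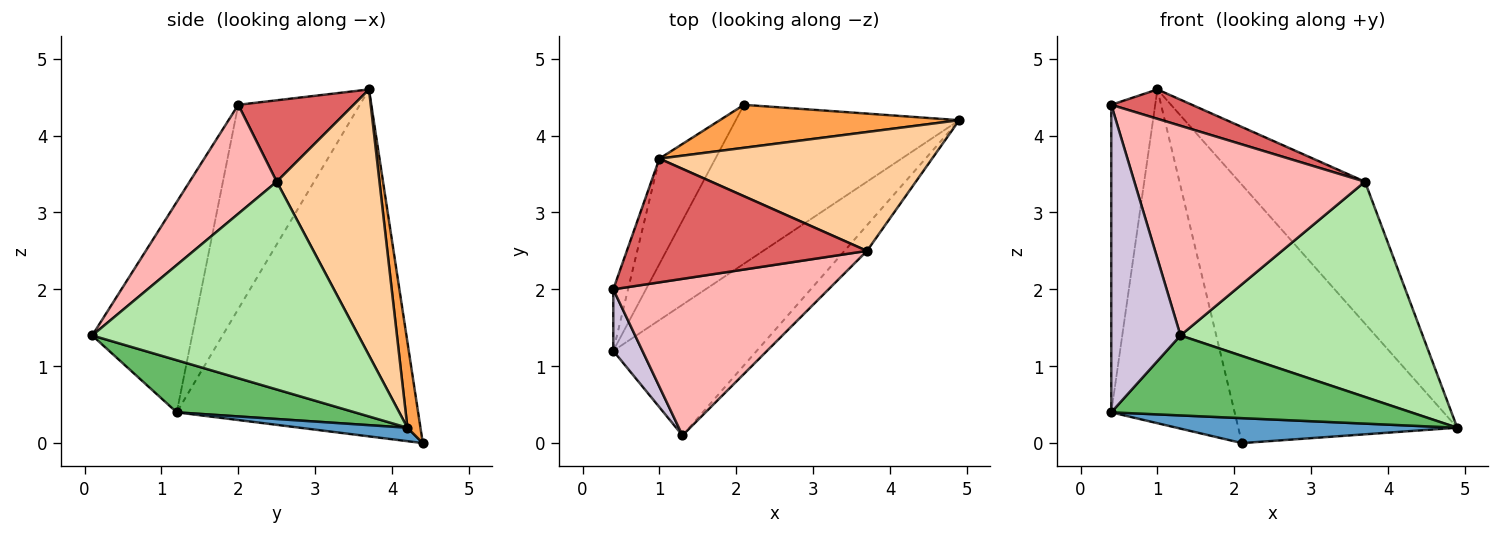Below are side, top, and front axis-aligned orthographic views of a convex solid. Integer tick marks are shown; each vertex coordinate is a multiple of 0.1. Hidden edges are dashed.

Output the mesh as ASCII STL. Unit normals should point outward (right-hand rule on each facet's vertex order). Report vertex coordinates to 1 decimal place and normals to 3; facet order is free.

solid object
 facet normal 0.059 -0.155 -0.986
  outer loop
   vertex 2.1 4.4 0.0
   vertex 4.9 4.2 0.2
   vertex 0.4 1.2 0.4
  endloop
 endfacet
 facet normal -0.881 0.450 -0.142
  outer loop
   vertex 2.1 4.4 0.0
   vertex 0.4 1.2 0.4
   vertex 1.0 3.7 4.6
  endloop
 endfacet
 facet normal 0.059 0.985 0.164
  outer loop
   vertex 2.1 4.4 0.0
   vertex 1.0 3.7 4.6
   vertex 4.9 4.2 0.2
  endloop
 endfacet
 facet normal 0.531 0.650 0.544
  outer loop
   vertex 3.7 2.5 3.4
   vertex 4.9 4.2 0.2
   vertex 1.0 3.7 4.6
  endloop
 endfacet
 facet normal 0.296 -0.498 -0.815
  outer loop
   vertex 1.3 0.1 1.4
   vertex 0.4 1.2 0.4
   vertex 4.9 4.2 0.2
  endloop
 endfacet
 facet normal 0.737 -0.671 -0.080
  outer loop
   vertex 1.3 0.1 1.4
   vertex 4.9 4.2 0.2
   vertex 3.7 2.5 3.4
  endloop
 endfacet
 facet normal 0.313 -0.219 0.924
  outer loop
   vertex 0.4 2.0 4.4
   vertex 3.7 2.5 3.4
   vertex 1.0 3.7 4.6
  endloop
 endfacet
 facet normal 0.290 -0.767 0.573
  outer loop
   vertex 0.4 2.0 4.4
   vertex 1.3 0.1 1.4
   vertex 3.7 2.5 3.4
  endloop
 endfacet
 facet normal -0.938 0.339 -0.068
  outer loop
   vertex 0.4 2.0 4.4
   vertex 1.0 3.7 4.6
   vertex 0.4 1.2 0.4
  endloop
 endfacet
 facet normal -0.817 -0.566 0.113
  outer loop
   vertex 0.4 2.0 4.4
   vertex 0.4 1.2 0.4
   vertex 1.3 0.1 1.4
  endloop
 endfacet
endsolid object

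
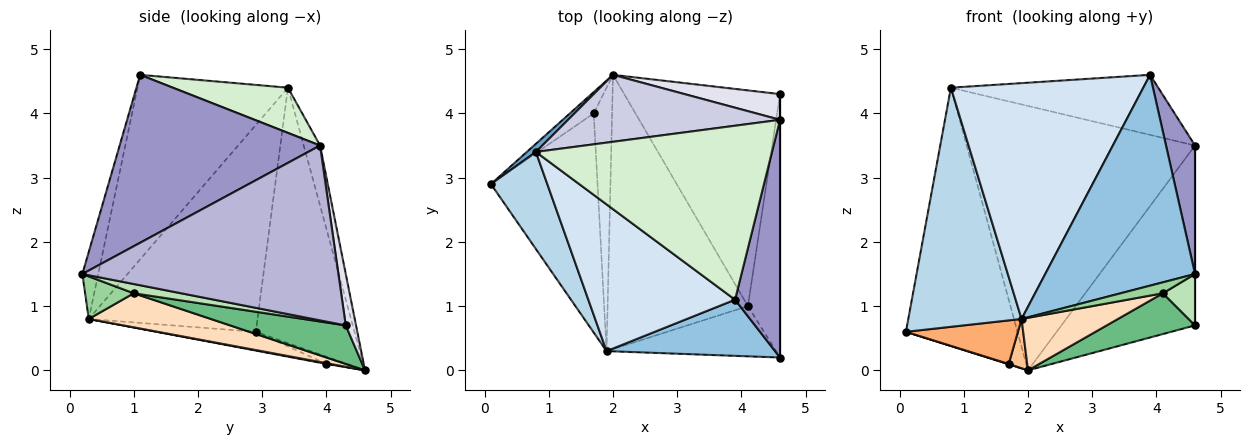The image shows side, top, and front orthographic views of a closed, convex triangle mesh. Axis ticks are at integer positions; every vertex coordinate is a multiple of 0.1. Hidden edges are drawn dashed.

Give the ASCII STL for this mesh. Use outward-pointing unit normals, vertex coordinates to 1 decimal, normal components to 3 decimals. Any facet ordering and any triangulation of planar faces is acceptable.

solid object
 facet normal -0.662 0.749 0.024
  outer loop
   vertex 0.8 3.4 4.4
   vertex 2.0 4.6 0.0
   vertex 0.1 2.9 0.6
  endloop
 endfacet
 facet normal -0.102 -0.961 0.256
  outer loop
   vertex 1.9 0.3 0.8
   vertex 4.6 0.2 1.5
   vertex 3.9 1.1 4.6
  endloop
 endfacet
 facet normal -0.810 -0.544 0.221
  outer loop
   vertex 1.9 0.3 0.8
   vertex 0.8 3.4 4.4
   vertex 0.1 2.9 0.6
  endloop
 endfacet
 facet normal -0.553 -0.707 0.440
  outer loop
   vertex 1.9 0.3 0.8
   vertex 3.9 1.1 4.6
   vertex 0.8 3.4 4.4
  endloop
 endfacet
 facet normal -0.289 -0.015 -0.957
  outer loop
   vertex 1.7 4.0 0.1
   vertex 0.1 2.9 0.6
   vertex 2.0 4.6 0.0
  endloop
 endfacet
 facet normal -0.170 -0.192 -0.967
  outer loop
   vertex 1.7 4.0 0.1
   vertex 1.9 0.3 0.8
   vertex 0.1 2.9 0.6
  endloop
 endfacet
 facet normal 0.040 -0.184 -0.982
  outer loop
   vertex 1.7 4.0 0.1
   vertex 2.0 4.6 0.0
   vertex 1.9 0.3 0.8
  endloop
 endfacet
 facet normal 0.232 -0.183 -0.955
  outer loop
   vertex 4.1 1.0 1.2
   vertex 1.9 0.3 0.8
   vertex 2.0 4.6 0.0
  endloop
 endfacet
 facet normal 0.236 -0.180 -0.955
  outer loop
   vertex 4.1 1.0 1.2
   vertex 2.0 4.6 0.0
   vertex 4.6 4.3 0.7
  endloop
 endfacet
 facet normal 0.238 -0.207 -0.949
  outer loop
   vertex 4.1 1.0 1.2
   vertex 4.6 0.2 1.5
   vertex 1.9 0.3 0.8
  endloop
 endfacet
 facet normal 0.272 -0.184 -0.945
  outer loop
   vertex 4.1 1.0 1.2
   vertex 4.6 4.3 0.7
   vertex 4.6 0.2 1.5
  endloop
 endfacet
 facet normal 0.178 0.321 0.930
  outer loop
   vertex 4.6 3.9 3.5
   vertex 0.8 3.4 4.4
   vertex 3.9 1.1 4.6
  endloop
 endfacet
 facet normal 0.957 -0.139 0.256
  outer loop
   vertex 4.6 3.9 3.5
   vertex 3.9 1.1 4.6
   vertex 4.6 0.2 1.5
  endloop
 endfacet
 facet normal 1.000 0.000 0.000
  outer loop
   vertex 4.6 3.9 3.5
   vertex 4.6 0.2 1.5
   vertex 4.6 4.3 0.7
  endloop
 endfacet
 facet normal -0.069 0.967 0.245
  outer loop
   vertex 4.6 3.9 3.5
   vertex 2.0 4.6 0.0
   vertex 0.8 3.4 4.4
  endloop
 endfacet
 facet normal 0.076 0.987 0.141
  outer loop
   vertex 4.6 3.9 3.5
   vertex 4.6 4.3 0.7
   vertex 2.0 4.6 0.0
  endloop
 endfacet
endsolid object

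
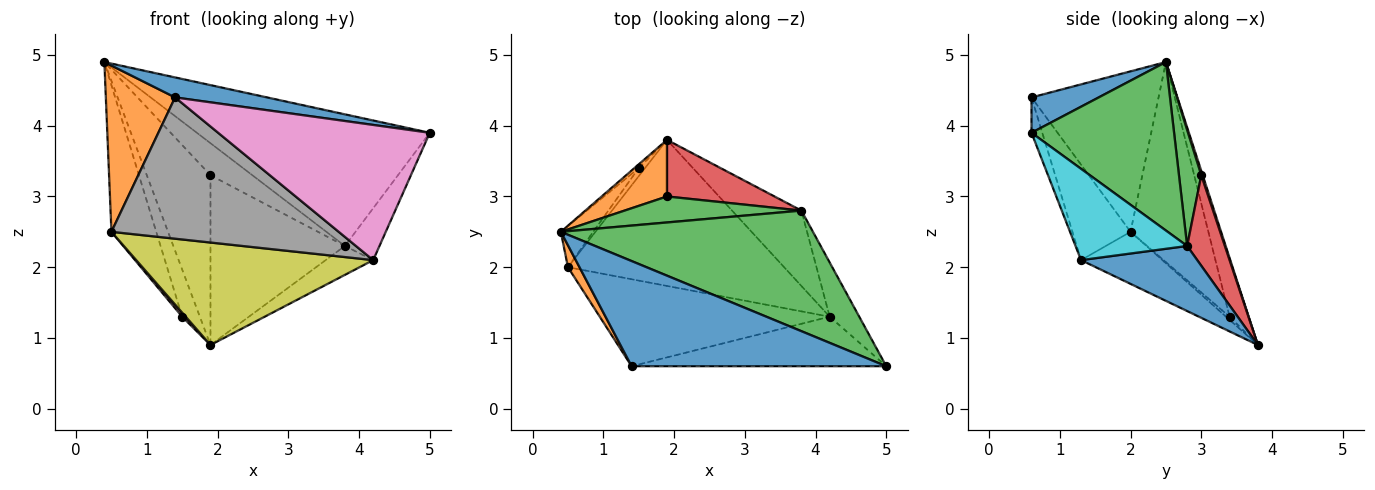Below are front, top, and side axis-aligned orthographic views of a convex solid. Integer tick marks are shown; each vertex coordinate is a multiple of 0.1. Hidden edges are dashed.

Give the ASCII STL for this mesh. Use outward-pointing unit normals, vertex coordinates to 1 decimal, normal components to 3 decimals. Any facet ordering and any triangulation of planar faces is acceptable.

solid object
 facet normal 0.135 -0.185 0.973
  outer loop
   vertex 1.4 0.6 4.4
   vertex 5.0 0.6 3.9
   vertex 0.4 2.5 4.9
  endloop
 endfacet
 facet normal -0.876 -0.478 0.063
  outer loop
   vertex 0.5 2.0 2.5
   vertex 1.4 0.6 4.4
   vertex 0.4 2.5 4.9
  endloop
 endfacet
 facet normal 0.411 0.672 0.616
  outer loop
   vertex 3.8 2.8 2.3
   vertex 0.4 2.5 4.9
   vertex 5.0 0.6 3.9
  endloop
 endfacet
 facet normal -0.733 0.678 -0.054
  outer loop
   vertex 1.5 3.4 1.3
   vertex 0.4 2.5 4.9
   vertex 1.9 3.8 0.9
  endloop
 endfacet
 facet normal -0.858 0.494 -0.139
  outer loop
   vertex 1.5 3.4 1.3
   vertex 0.5 2.0 2.5
   vertex 0.4 2.5 4.9
  endloop
 endfacet
 facet normal -0.408 -0.408 -0.816
  outer loop
   vertex 1.5 3.4 1.3
   vertex 1.9 3.8 0.9
   vertex 0.5 2.0 2.5
  endloop
 endfacet
 facet normal -0.048 -0.938 -0.344
  outer loop
   vertex 4.2 1.3 2.1
   vertex 5.0 0.6 3.9
   vertex 1.4 0.6 4.4
  endloop
 endfacet
 facet normal -0.213 -0.832 -0.512
  outer loop
   vertex 4.2 1.3 2.1
   vertex 1.4 0.6 4.4
   vertex 0.5 2.0 2.5
  endloop
 endfacet
 facet normal -0.193 -0.563 -0.803
  outer loop
   vertex 4.2 1.3 2.1
   vertex 0.5 2.0 2.5
   vertex 1.9 3.8 0.9
  endloop
 endfacet
 facet normal 0.913 0.283 -0.296
  outer loop
   vertex 4.2 1.3 2.1
   vertex 3.8 2.8 2.3
   vertex 5.0 0.6 3.9
  endloop
 endfacet
 facet normal 0.659 0.269 -0.702
  outer loop
   vertex 4.2 1.3 2.1
   vertex 1.9 3.8 0.9
   vertex 3.8 2.8 2.3
  endloop
 endfacet
 facet normal 0.021 0.948 0.316
  outer loop
   vertex 1.9 3.0 3.3
   vertex 1.9 3.8 0.9
   vertex 0.4 2.5 4.9
  endloop
 endfacet
 facet normal 0.382 0.718 0.582
  outer loop
   vertex 1.9 3.0 3.3
   vertex 0.4 2.5 4.9
   vertex 3.8 2.8 2.3
  endloop
 endfacet
 facet normal 0.257 0.917 0.306
  outer loop
   vertex 1.9 3.0 3.3
   vertex 3.8 2.8 2.3
   vertex 1.9 3.8 0.9
  endloop
 endfacet
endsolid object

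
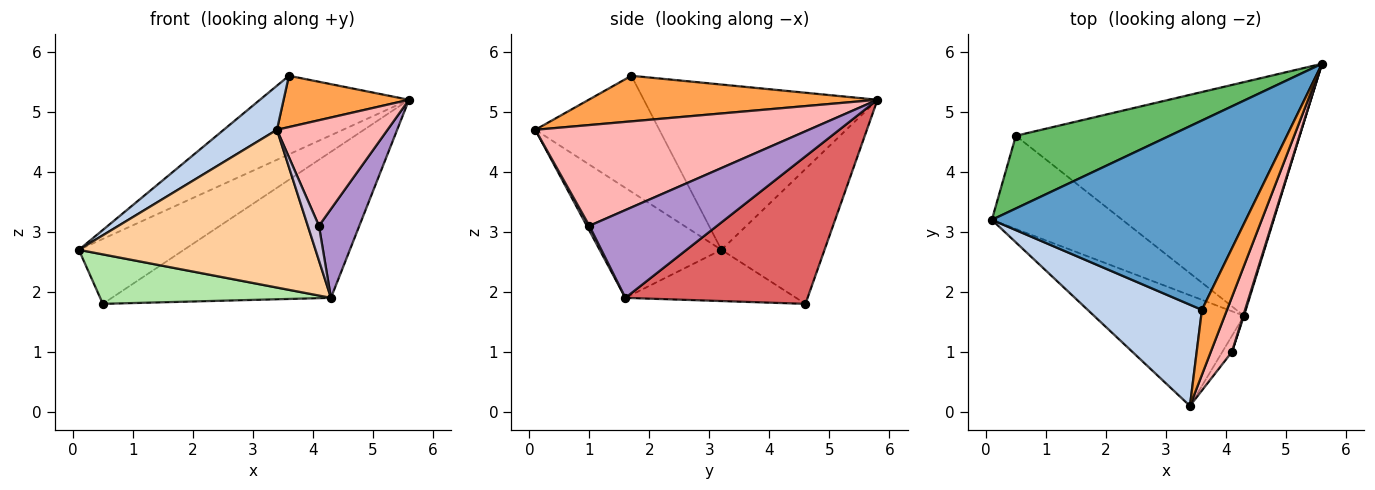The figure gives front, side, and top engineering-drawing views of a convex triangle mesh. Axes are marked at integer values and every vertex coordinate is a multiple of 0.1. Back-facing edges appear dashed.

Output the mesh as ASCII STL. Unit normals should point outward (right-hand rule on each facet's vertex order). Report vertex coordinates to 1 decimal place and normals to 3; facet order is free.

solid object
 facet normal -0.515 0.329 0.792
  outer loop
   vertex 3.6 1.7 5.6
   vertex 5.6 5.8 5.2
   vertex 0.1 3.2 2.7
  endloop
 endfacet
 facet normal -0.681 -0.292 0.671
  outer loop
   vertex 3.6 1.7 5.6
   vertex 0.1 3.2 2.7
   vertex 3.4 0.1 4.7
  endloop
 endfacet
 facet normal 0.819 -0.356 0.450
  outer loop
   vertex 3.6 1.7 5.6
   vertex 3.4 0.1 4.7
   vertex 5.6 5.8 5.2
  endloop
 endfacet
 facet normal -0.388 -0.755 -0.529
  outer loop
   vertex 4.3 1.6 1.9
   vertex 3.4 0.1 4.7
   vertex 0.1 3.2 2.7
  endloop
 endfacet
 facet normal -0.547 0.558 0.624
  outer loop
   vertex 0.5 4.6 1.8
   vertex 0.1 3.2 2.7
   vertex 5.6 5.8 5.2
  endloop
 endfacet
 facet normal -0.328 -0.443 -0.835
  outer loop
   vertex 0.5 4.6 1.8
   vertex 4.3 1.6 1.9
   vertex 0.1 3.2 2.7
  endloop
 endfacet
 facet normal 0.403 0.485 -0.776
  outer loop
   vertex 0.5 4.6 1.8
   vertex 5.6 5.8 5.2
   vertex 4.3 1.6 1.9
  endloop
 endfacet
 facet normal 0.910 -0.368 0.191
  outer loop
   vertex 4.1 1.0 3.1
   vertex 5.6 5.8 5.2
   vertex 3.4 0.1 4.7
  endloop
 endfacet
 facet normal 0.953 -0.302 0.008
  outer loop
   vertex 4.1 1.0 3.1
   vertex 4.3 1.6 1.9
   vertex 5.6 5.8 5.2
  endloop
 endfacet
 facet normal 0.205 -0.889 -0.410
  outer loop
   vertex 4.1 1.0 3.1
   vertex 3.4 0.1 4.7
   vertex 4.3 1.6 1.9
  endloop
 endfacet
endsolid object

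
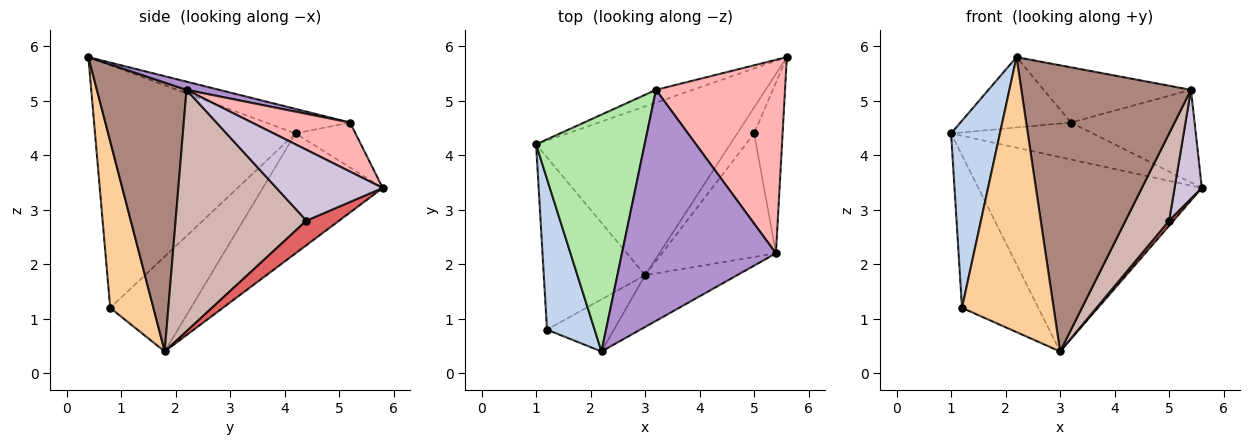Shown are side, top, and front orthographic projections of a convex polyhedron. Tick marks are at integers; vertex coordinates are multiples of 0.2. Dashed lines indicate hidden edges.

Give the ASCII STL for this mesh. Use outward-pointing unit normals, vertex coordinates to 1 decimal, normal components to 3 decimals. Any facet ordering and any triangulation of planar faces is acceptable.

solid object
 facet normal -0.376 0.700 -0.608
  outer loop
   vertex 3.0 1.8 0.4
   vertex 1.0 4.2 4.4
   vertex 5.6 5.8 3.4
  endloop
 endfacet
 facet normal -0.954 -0.232 0.187
  outer loop
   vertex 1.2 0.8 1.2
   vertex 2.2 0.4 5.8
   vertex 1.0 4.2 4.4
  endloop
 endfacet
 facet normal -0.574 0.543 -0.613
  outer loop
   vertex 1.2 0.8 1.2
   vertex 1.0 4.2 4.4
   vertex 3.0 1.8 0.4
  endloop
 endfacet
 facet normal 0.420 -0.892 -0.169
  outer loop
   vertex 1.2 0.8 1.2
   vertex 3.0 1.8 0.4
   vertex 2.2 0.4 5.8
  endloop
 endfacet
 facet normal -0.371 0.877 -0.304
  outer loop
   vertex 3.2 5.2 4.6
   vertex 5.6 5.8 3.4
   vertex 1.0 4.2 4.4
  endloop
 endfacet
 facet normal -0.212 0.278 0.937
  outer loop
   vertex 3.2 5.2 4.6
   vertex 1.0 4.2 4.4
   vertex 2.2 0.4 5.8
  endloop
 endfacet
 facet normal 0.819 -0.109 -0.564
  outer loop
   vertex 5.0 4.4 2.8
   vertex 3.0 1.8 0.4
   vertex 5.6 5.8 3.4
  endloop
 endfacet
 facet normal 0.324 0.409 0.853
  outer loop
   vertex 5.4 2.2 5.2
   vertex 5.6 5.8 3.4
   vertex 3.2 5.2 4.6
  endloop
 endfacet
 facet normal 0.052 0.232 0.971
  outer loop
   vertex 5.4 2.2 5.2
   vertex 3.2 5.2 4.6
   vertex 2.2 0.4 5.8
  endloop
 endfacet
 facet normal 0.903 -0.231 -0.363
  outer loop
   vertex 5.4 2.2 5.2
   vertex 5.0 4.4 2.8
   vertex 5.6 5.8 3.4
  endloop
 endfacet
 facet normal 0.461 -0.873 -0.158
  outer loop
   vertex 5.4 2.2 5.2
   vertex 2.2 0.4 5.8
   vertex 3.0 1.8 0.4
  endloop
 endfacet
 facet normal 0.866 -0.289 -0.409
  outer loop
   vertex 5.4 2.2 5.2
   vertex 3.0 1.8 0.4
   vertex 5.0 4.4 2.8
  endloop
 endfacet
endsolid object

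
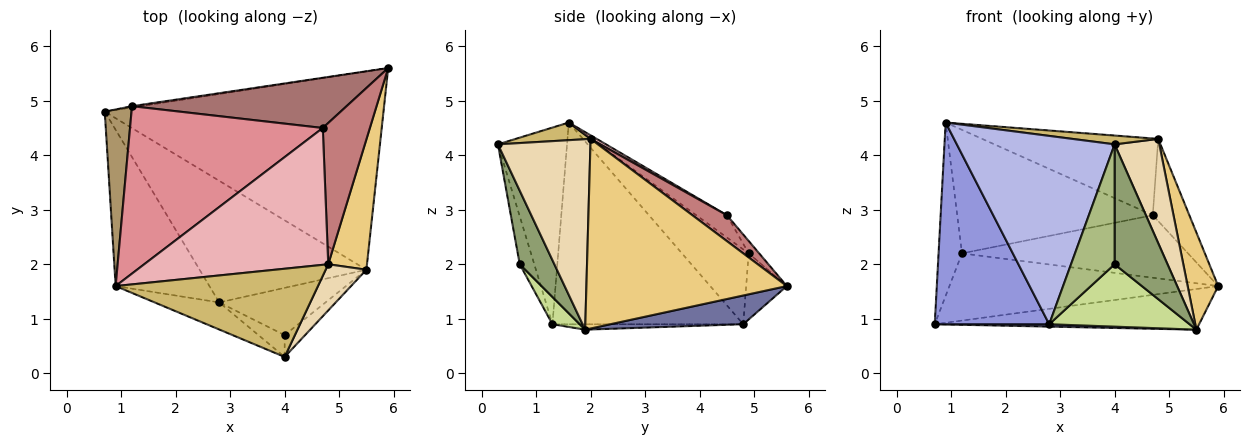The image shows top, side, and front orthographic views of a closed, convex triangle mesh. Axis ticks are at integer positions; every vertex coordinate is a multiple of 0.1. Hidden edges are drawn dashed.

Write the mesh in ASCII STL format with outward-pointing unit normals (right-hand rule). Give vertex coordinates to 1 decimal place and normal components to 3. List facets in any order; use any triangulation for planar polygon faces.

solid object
 facet normal 0.100 0.200 -0.975
  outer loop
   vertex 5.5 1.9 0.8
   vertex 0.7 4.8 0.9
   vertex 5.9 5.6 1.6
  endloop
 endfacet
 facet normal -0.033 -0.020 -0.999
  outer loop
   vertex 2.8 1.3 0.9
   vertex 0.7 4.8 0.9
   vertex 5.5 1.9 0.8
  endloop
 endfacet
 facet normal -0.797 -0.478 -0.370
  outer loop
   vertex 0.9 1.6 4.6
   vertex 0.7 4.8 0.9
   vertex 2.8 1.3 0.9
  endloop
 endfacet
 facet normal -0.398 -0.908 -0.131
  outer loop
   vertex 0.9 1.6 4.6
   vertex 2.8 1.3 0.9
   vertex 4.0 0.3 4.2
  endloop
 endfacet
 facet normal 0.541 -0.827 -0.150
  outer loop
   vertex 4.0 0.7 2.0
   vertex 5.5 1.9 0.8
   vertex 4.0 0.3 4.2
  endloop
 endfacet
 facet normal -0.312 -0.935 -0.170
  outer loop
   vertex 4.0 0.7 2.0
   vertex 4.0 0.3 4.2
   vertex 2.8 1.3 0.9
  endloop
 endfacet
 facet normal 0.153 -0.788 -0.597
  outer loop
   vertex 4.0 0.7 2.0
   vertex 2.8 1.3 0.9
   vertex 5.5 1.9 0.8
  endloop
 endfacet
 facet normal -0.150 0.989 -0.019
  outer loop
   vertex 1.2 4.9 2.2
   vertex 5.9 5.6 1.6
   vertex 0.7 4.8 0.9
  endloop
 endfacet
 facet normal -0.894 0.314 0.320
  outer loop
   vertex 1.2 4.9 2.2
   vertex 0.7 4.8 0.9
   vertex 0.9 1.6 4.6
  endloop
 endfacet
 facet normal 0.086 -0.099 0.991
  outer loop
   vertex 4.8 2.0 4.3
   vertex 0.9 1.6 4.6
   vertex 4.0 0.3 4.2
  endloop
 endfacet
 facet normal 0.969 -0.148 0.198
  outer loop
   vertex 4.8 2.0 4.3
   vertex 5.5 1.9 0.8
   vertex 5.9 5.6 1.6
  endloop
 endfacet
 facet normal 0.884 -0.427 0.189
  outer loop
   vertex 4.8 2.0 4.3
   vertex 4.0 0.3 4.2
   vertex 5.5 1.9 0.8
  endloop
 endfacet
 facet normal -0.036 0.779 0.626
  outer loop
   vertex 4.7 4.5 2.9
   vertex 5.9 5.6 1.6
   vertex 1.2 4.9 2.2
  endloop
 endfacet
 facet normal 0.429 0.454 0.781
  outer loop
   vertex 4.7 4.5 2.9
   vertex 4.8 2.0 4.3
   vertex 5.9 5.6 1.6
  endloop
 endfacet
 facet normal -0.093 0.591 0.801
  outer loop
   vertex 4.7 4.5 2.9
   vertex 1.2 4.9 2.2
   vertex 0.9 1.6 4.6
  endloop
 endfacet
 facet normal 0.017 0.489 0.872
  outer loop
   vertex 4.7 4.5 2.9
   vertex 0.9 1.6 4.6
   vertex 4.8 2.0 4.3
  endloop
 endfacet
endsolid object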